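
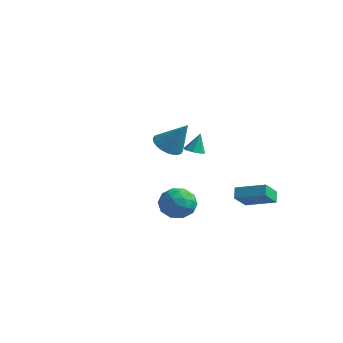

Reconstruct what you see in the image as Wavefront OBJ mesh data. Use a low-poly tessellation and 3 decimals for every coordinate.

v 3.319 -2.873 -2.384
v 4.118 -3.176 -1.701
v 2.122 -3.624 -1.319
v 2.921 -3.927 -0.636
v 2.663 -2.87 -0.741
v 3.403 -2.405 -1.399
v 2.837 -4.395 -1.621
v 3.577 -3.93 -2.279
v 3.82 -4.116 -1.229
v 3.712 -3.174 -0.685
v 2.528 -3.626 -2.335
v 2.42 -2.684 -1.791
v 3.824 -2.958 -2.136
v 2.416 -3.842 -0.884
v 2.265 -3.22 -0.946
v 2.734 -3.398 -0.544
v 3.403 -2.505 -1.958
v 3.872 -2.684 -1.557
v 3.018 -2.504 -0.993
v 2.368 -4.116 -1.463
v 2.837 -4.295 -1.062
v 3.506 -3.402 -2.476
v 3.975 -3.58 -2.074
v 3.222 -4.296 -2.027
v 4.118 -3.689 -1.457
v 3.414 -4.131 -0.831
v 3.365 -4.406 -1.41
v 3.8 -4.133 -1.797
v 4.054 -3.135 -1.137
v 3.351 -3.577 -0.511
v 3.199 -2.955 -0.573
v 3.634 -2.683 -0.96
v 3.879 -3.688 -0.86
v 2.889 -3.223 -2.509
v 2.186 -3.665 -1.883
v 2.606 -4.117 -2.06
v 3.041 -3.845 -2.447
v 2.826 -2.669 -2.189
v 2.122 -3.111 -1.563
v 2.44 -2.667 -1.223
v 2.875 -2.394 -1.61
v 2.361 -3.112 -2.16
v 1.272 3.869 -3.658
v 1.486 2.719 -2.703
v 2.927 4.601 -3.149
v 3.141 3.451 -2.194
v 1.639 3.449 -4.246
v 1.853 2.299 -3.291
v 3.294 4.181 -3.737
v 3.508 3.031 -2.782
v -4.259 3.197 -1.109
v -3.732 3.892 -1.637
v -3.061 3.623 0.649
v -4.027 4.114 -1.49
v -4.358 4.197 -1.284
v -4.674 4.127 -1.052
v -4.926 3.916 -0.829
v -5.077 3.595 -0.648
v -5.104 3.213 -0.538
v -5.002 2.829 -0.514
v -4.786 2.501 -0.581
v -4.491 2.279 -0.729
v -4.16 2.197 -0.934
v -3.844 2.267 -1.166
v -3.592 2.478 -1.39
v -3.441 2.799 -1.57
v -3.414 3.18 -1.681
v -3.516 3.564 -1.704
v 1.836 -0.866 1.226
v 2.315 -0.534 1.083
v 1.904 -0.454 2.414
v 1.92 -0.306 1.027
v 1.476 -0.406 1.087
v 1.243 -0.776 1.228
v 1.357 -1.198 1.368
v 1.751 -1.426 1.424
v 2.196 -1.326 1.364
v 2.429 -0.956 1.223
f 1 38 17
f 38 12 41
f 17 41 6
f 38 41 17
f 1 17 13
f 17 6 18
f 13 18 2
f 17 18 13
f 1 13 22
f 13 2 23
f 22 23 8
f 13 23 22
f 1 22 34
f 22 8 37
f 34 37 11
f 22 37 34
f 1 34 38
f 34 11 42
f 38 42 12
f 34 42 38
f 2 18 29
f 18 6 32
f 29 32 10
f 18 32 29
f 6 41 19
f 41 12 40
f 19 40 5
f 41 40 19
f 12 42 39
f 42 11 35
f 39 35 3
f 42 35 39
f 11 37 36
f 37 8 24
f 36 24 7
f 37 24 36
f 8 23 28
f 23 2 25
f 28 25 9
f 23 25 28
f 4 30 16
f 30 10 31
f 16 31 5
f 30 31 16
f 4 16 14
f 16 5 15
f 14 15 3
f 16 15 14
f 4 14 21
f 14 3 20
f 21 20 7
f 14 20 21
f 4 21 26
f 21 7 27
f 26 27 9
f 21 27 26
f 4 26 30
f 26 9 33
f 30 33 10
f 26 33 30
f 5 31 19
f 31 10 32
f 19 32 6
f 31 32 19
f 3 15 39
f 15 5 40
f 39 40 12
f 15 40 39
f 7 20 36
f 20 3 35
f 36 35 11
f 20 35 36
f 9 27 28
f 27 7 24
f 28 24 8
f 27 24 28
f 10 33 29
f 33 9 25
f 29 25 2
f 33 25 29
f 44 46 43
f 47 44 43
f 43 46 45
f 45 47 43
f 44 50 46
f 48 44 47
f 48 50 44
f 46 50 45
f 49 47 45
f 45 50 49
f 49 48 47
f 50 48 49
f 52 51 54
f 52 54 53
f 54 51 55
f 54 55 53
f 55 51 56
f 55 56 53
f 56 51 57
f 56 57 53
f 57 51 58
f 57 58 53
f 58 51 59
f 58 59 53
f 59 51 60
f 59 60 53
f 60 51 61
f 60 61 53
f 61 51 62
f 61 62 53
f 62 51 63
f 62 63 53
f 63 51 64
f 63 64 53
f 64 51 65
f 64 65 53
f 65 51 66
f 65 66 53
f 66 51 67
f 66 67 53
f 67 51 68
f 67 68 53
f 68 51 52
f 68 52 53
f 70 69 72
f 70 72 71
f 72 69 73
f 72 73 71
f 73 69 74
f 73 74 71
f 74 69 75
f 74 75 71
f 75 69 76
f 75 76 71
f 76 69 77
f 76 77 71
f 77 69 78
f 77 78 71
f 78 69 70
f 78 70 71



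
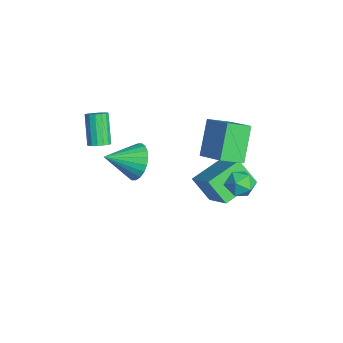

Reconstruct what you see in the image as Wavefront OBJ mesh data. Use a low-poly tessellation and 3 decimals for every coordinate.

v 0.147 2.84 -1.479
v 0.734 3.208 -1.786
v 0.706 1.772 -1.694
v 1.293 2.14 -2.001
v 1.161 2.19 -1.257
v 0.816 2.85 -1.124
v 0.624 2.13 -2.356
v 0.279 2.79 -2.223
v 1.028 2.769 -2.328
v 1.36 2.807 -1.648
v 0.08 2.173 -1.832
v 0.412 2.211 -1.152
v -2.355 -3.078 -0.792
v -1.946 -2.935 -0.505
v -2.896 -2.878 0.819
v -3.305 -3.022 0.532
v -2.054 -2.704 -0.592
v -3.004 -2.647 0.732
v -2.243 -2.574 -0.733
v -3.193 -2.517 0.591
v -2.462 -2.579 -0.89
v -3.411 -2.522 0.434
v -2.652 -2.718 -1.02
v -3.602 -2.661 0.303
v -2.763 -2.953 -1.09
v -3.712 -2.896 0.234
v -2.764 -3.222 -1.079
v -3.714 -3.165 0.245
v -2.656 -3.453 -0.992
v -3.606 -3.396 0.332
v -2.467 -3.583 -0.851
v -3.417 -3.526 0.473
v -2.249 -3.578 -0.694
v -3.198 -3.521 0.63
v -2.058 -3.439 -0.563
v -3.008 -3.382 0.76
v -1.948 -3.204 -0.494
v -2.897 -3.147 0.83
v 0.926 -1.99 0.713
v 1.461 -1.602 1.382
v 1.074 -3.39 1.407
v 1.126 -1.565 1.528
v 0.761 -1.593 1.55
v 0.421 -1.681 1.444
v 0.158 -1.816 1.227
v 0.012 -1.978 0.932
v 0.005 -2.141 0.603
v 0.138 -2.281 0.292
v 0.392 -2.377 0.044
v 0.726 -2.414 -0.101
v 1.091 -2.386 -0.123
v 1.431 -2.298 -0.017
v 1.694 -2.163 0.2
v 1.84 -2.001 0.495
v 1.847 -1.838 0.823
v 1.714 -1.698 1.135
v -2.357 1.029 -3.898
v -0.798 1.43 -2.797
v -3.134 2.572 -3.358
v -1.576 2.972 -2.257
v -1.764 1.708 -4.983
v -0.206 2.108 -3.882
v -2.542 3.25 -4.443
v -0.983 3.651 -3.342
v -1.599 1.518 0.845
v -0.081 2.077 1.743
v -1.714 2.576 0.382
v -0.197 3.135 1.28
v -0.523 0.985 -0.64
v 0.994 1.544 0.258
v -0.639 2.043 -1.103
v 0.879 2.602 -0.205
f 1 12 6
f 1 6 2
f 1 2 8
f 1 8 11
f 1 11 12
f 2 6 10
f 6 12 5
f 12 11 3
f 11 8 7
f 8 2 9
f 4 10 5
f 4 5 3
f 4 3 7
f 4 7 9
f 4 9 10
f 5 10 6
f 3 5 12
f 7 3 11
f 9 7 8
f 10 9 2
f 14 13 17
f 14 17 15
f 15 17 18
f 15 18 16
f 17 13 19
f 17 19 18
f 18 19 20
f 18 20 16
f 19 13 21
f 19 21 20
f 20 21 22
f 20 22 16
f 21 13 23
f 21 23 22
f 22 23 24
f 22 24 16
f 23 13 25
f 23 25 24
f 24 25 26
f 24 26 16
f 25 13 27
f 25 27 26
f 26 27 28
f 26 28 16
f 27 13 29
f 27 29 28
f 28 29 30
f 28 30 16
f 29 13 31
f 29 31 30
f 30 31 32
f 30 32 16
f 31 13 33
f 31 33 32
f 32 33 34
f 32 34 16
f 33 13 35
f 33 35 34
f 34 35 36
f 34 36 16
f 35 13 37
f 35 37 36
f 36 37 38
f 36 38 16
f 37 13 14
f 37 14 38
f 38 14 15
f 38 15 16
f 40 39 42
f 40 42 41
f 42 39 43
f 42 43 41
f 43 39 44
f 43 44 41
f 44 39 45
f 44 45 41
f 45 39 46
f 45 46 41
f 46 39 47
f 46 47 41
f 47 39 48
f 47 48 41
f 48 39 49
f 48 49 41
f 49 39 50
f 49 50 41
f 50 39 51
f 50 51 41
f 51 39 52
f 51 52 41
f 52 39 53
f 52 53 41
f 53 39 54
f 53 54 41
f 54 39 55
f 54 55 41
f 55 39 56
f 55 56 41
f 56 39 40
f 56 40 41
f 58 60 57
f 61 58 57
f 57 60 59
f 59 61 57
f 58 64 60
f 62 58 61
f 62 64 58
f 60 64 59
f 63 61 59
f 59 64 63
f 63 62 61
f 64 62 63
f 66 68 65
f 69 66 65
f 65 68 67
f 67 69 65
f 66 72 68
f 70 66 69
f 70 72 66
f 68 72 67
f 71 69 67
f 67 72 71
f 71 70 69
f 72 70 71



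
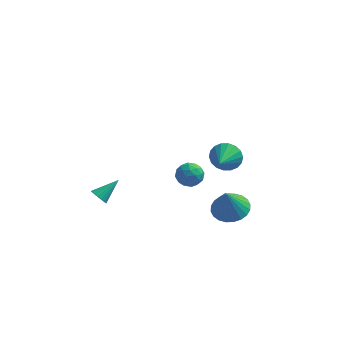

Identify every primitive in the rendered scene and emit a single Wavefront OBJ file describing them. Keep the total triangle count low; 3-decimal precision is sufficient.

v 3.034 -1.432 0.94
v 3.382 -1.748 0.148
v 3.026 -2.948 1.54
v 3.717 -1.663 0.368
v 3.917 -1.532 0.7
v 3.942 -1.382 1.08
v 3.787 -1.241 1.432
v 3.483 -1.139 1.687
v 3.09 -1.094 1.793
v 2.686 -1.117 1.731
v 2.351 -1.202 1.511
v 2.151 -1.333 1.179
v 2.126 -1.483 0.799
v 2.281 -1.624 0.447
v 2.585 -1.726 0.192
v 2.978 -1.771 0.086
v 3.51 -2.274 -2.541
v 4.495 -2.712 -2.601
v 3.35 -2.866 -0.859
v 4.586 -2.327 -2.457
v 4.512 -1.933 -2.325
v 4.287 -1.592 -2.226
v 3.943 -1.354 -2.175
v 3.533 -1.256 -2.18
v 3.119 -1.313 -2.239
v 2.766 -1.516 -2.345
v 2.525 -1.835 -2.48
v 2.435 -2.22 -2.625
v 2.508 -2.614 -2.756
v 2.734 -2.955 -2.855
v 3.078 -3.193 -2.906
v 3.488 -3.291 -2.902
v 3.901 -3.234 -2.842
v 4.255 -3.031 -2.736
v 0.145 2.334 -4.42
v 0.943 2.188 -4.098
v -0.423 1.652 -3.322
v 0.375 1.506 -3
v 0.051 2.317 -3.012
v 0.402 2.738 -3.691
v 0.118 1.102 -3.729
v 0.469 1.523 -4.408
v 0.926 1.427 -3.671
v 0.885 2.177 -3.228
v -0.365 1.663 -4.192
v -0.406 2.413 -3.749
v 0.594 2.32 -4.356
v -0.074 1.52 -3.064
v -0.265 1.996 -3.071
v 0.204 1.91 -2.882
v 0.276 2.644 -4.116
v 0.745 2.558 -3.927
v 0.22 2.634 -3.288
v -0.225 1.282 -3.493
v 0.244 1.196 -3.304
v 0.316 1.93 -4.538
v 0.785 1.844 -4.349
v 0.3 1.206 -4.132
v 1.053 1.787 -3.915
v 0.719 1.387 -3.27
v 0.568 1.149 -3.699
v 0.775 1.397 -4.098
v 1.029 2.228 -3.655
v 0.695 1.828 -3.009
v 0.504 2.304 -3.016
v 0.71 2.552 -3.415
v 1.019 1.781 -3.404
v -0.175 2.012 -4.411
v -0.509 1.612 -3.765
v -0.19 1.288 -4.005
v 0.016 1.536 -4.404
v -0.199 2.453 -4.15
v -0.533 2.053 -3.505
v -0.255 2.443 -3.322
v -0.048 2.691 -3.721
v -0.499 2.059 -4.016
v -4.054 -1.522 -3.776
v -3.629 -1.927 -3.722
v -3.186 -0.498 -2.944
v -3.565 -1.813 -3.93
v -3.585 -1.648 -4.111
v -3.686 -1.462 -4.234
v -3.852 -1.286 -4.278
v -4.052 -1.151 -4.235
v -4.252 -1.08 -4.113
v -4.419 -1.085 -3.933
v -4.522 -1.166 -3.726
v -4.545 -1.308 -3.527
v -4.482 -1.488 -3.372
v -4.346 -1.673 -3.286
v -4.159 -1.832 -3.286
v -3.955 -1.937 -3.37
v -3.767 -1.971 -3.524
f 2 1 4
f 2 4 3
f 4 1 5
f 4 5 3
f 5 1 6
f 5 6 3
f 6 1 7
f 6 7 3
f 7 1 8
f 7 8 3
f 8 1 9
f 8 9 3
f 9 1 10
f 9 10 3
f 10 1 11
f 10 11 3
f 11 1 12
f 11 12 3
f 12 1 13
f 12 13 3
f 13 1 14
f 13 14 3
f 14 1 15
f 14 15 3
f 15 1 16
f 15 16 3
f 16 1 2
f 16 2 3
f 18 17 20
f 18 20 19
f 20 17 21
f 20 21 19
f 21 17 22
f 21 22 19
f 22 17 23
f 22 23 19
f 23 17 24
f 23 24 19
f 24 17 25
f 24 25 19
f 25 17 26
f 25 26 19
f 26 17 27
f 26 27 19
f 27 17 28
f 27 28 19
f 28 17 29
f 28 29 19
f 29 17 30
f 29 30 19
f 30 17 31
f 30 31 19
f 31 17 32
f 31 32 19
f 32 17 33
f 32 33 19
f 33 17 34
f 33 34 19
f 34 17 18
f 34 18 19
f 35 72 51
f 72 46 75
f 51 75 40
f 72 75 51
f 35 51 47
f 51 40 52
f 47 52 36
f 51 52 47
f 35 47 56
f 47 36 57
f 56 57 42
f 47 57 56
f 35 56 68
f 56 42 71
f 68 71 45
f 56 71 68
f 35 68 72
f 68 45 76
f 72 76 46
f 68 76 72
f 36 52 63
f 52 40 66
f 63 66 44
f 52 66 63
f 40 75 53
f 75 46 74
f 53 74 39
f 75 74 53
f 46 76 73
f 76 45 69
f 73 69 37
f 76 69 73
f 45 71 70
f 71 42 58
f 70 58 41
f 71 58 70
f 42 57 62
f 57 36 59
f 62 59 43
f 57 59 62
f 38 64 50
f 64 44 65
f 50 65 39
f 64 65 50
f 38 50 48
f 50 39 49
f 48 49 37
f 50 49 48
f 38 48 55
f 48 37 54
f 55 54 41
f 48 54 55
f 38 55 60
f 55 41 61
f 60 61 43
f 55 61 60
f 38 60 64
f 60 43 67
f 64 67 44
f 60 67 64
f 39 65 53
f 65 44 66
f 53 66 40
f 65 66 53
f 37 49 73
f 49 39 74
f 73 74 46
f 49 74 73
f 41 54 70
f 54 37 69
f 70 69 45
f 54 69 70
f 43 61 62
f 61 41 58
f 62 58 42
f 61 58 62
f 44 67 63
f 67 43 59
f 63 59 36
f 67 59 63
f 78 77 80
f 78 80 79
f 80 77 81
f 80 81 79
f 81 77 82
f 81 82 79
f 82 77 83
f 82 83 79
f 83 77 84
f 83 84 79
f 84 77 85
f 84 85 79
f 85 77 86
f 85 86 79
f 86 77 87
f 86 87 79
f 87 77 88
f 87 88 79
f 88 77 89
f 88 89 79
f 89 77 90
f 89 90 79
f 90 77 91
f 90 91 79
f 91 77 92
f 91 92 79
f 92 77 93
f 92 93 79
f 93 77 78
f 93 78 79



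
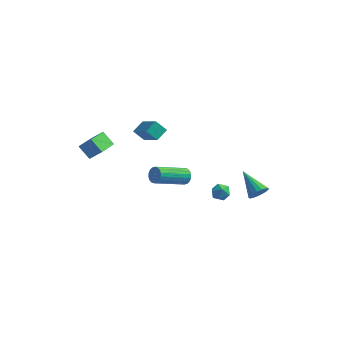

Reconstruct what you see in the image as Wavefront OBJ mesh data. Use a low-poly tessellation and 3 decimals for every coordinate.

v 1.79 2.211 -2.807
v 2.375 2.317 -2.567
v 1.605 1.523 -2.053
v 2.19 1.629 -1.813
v 1.742 2.086 -1.778
v 1.856 2.511 -2.244
v 2.124 1.329 -2.376
v 2.238 1.754 -2.842
v 2.582 1.772 -2.301
v 2.346 2.24 -1.931
v 1.634 1.6 -2.689
v 1.398 2.068 -2.319
v -2.44 -0.318 3.272
v -2.178 0.434 3.669
v -1.833 -0.193 2.634
v -1.571 0.56 3.031
v -1.269 -1.22 4.209
v -1.007 -0.467 4.606
v -0.662 -1.094 3.571
v -0.4 -0.342 3.968
v 0.361 0.449 -0.333
v 0.641 0.515 0.148
v -0.541 -1.064 1.053
v -0.821 -1.129 0.573
v 0.45 0.673 0.173
v -0.732 -0.906 1.078
v 0.241 0.786 0.098
v -0.941 -0.793 1.004
v 0.056 0.833 -0.062
v -1.126 -0.746 0.843
v -0.069 0.804 -0.275
v -1.251 -0.775 0.63
v -0.108 0.704 -0.501
v -1.29 -0.874 0.405
v -0.055 0.555 -0.692
v -1.237 -1.024 0.213
v 0.081 0.384 -0.813
v -1.101 -1.195 0.092
v 0.272 0.226 -0.838
v -0.91 -1.353 0.067
v 0.481 0.113 -0.764
v -0.701 -1.466 0.142
v 0.666 0.066 -0.603
v -0.516 -1.513 0.302
v 0.791 0.095 -0.39
v -0.391 -1.484 0.515
v 0.83 0.194 -0.165
v -0.352 -1.384 0.741
v 0.777 0.344 0.027
v -0.405 -1.235 0.932
v 4.322 1.818 -1.649
v 4.736 2.319 -1.533
v 3.038 2.662 -0.711
v 4.593 2.4 -1.802
v 4.387 2.348 -2.037
v 4.167 2.175 -2.182
v 3.982 1.92 -2.206
v 3.875 1.641 -2.101
v 3.871 1.403 -1.894
v 3.969 1.26 -1.63
v 4.149 1.245 -1.37
v 4.368 1.361 -1.175
v 4.577 1.582 -1.088
v 4.727 1.857 -1.129
v 4.784 2.123 -1.29
v -4.589 -2.915 3.192
v -3.857 -2.851 3.928
v -4.469 -1.58 2.958
v -3.737 -1.517 3.694
v -3.863 -3.103 2.486
v -3.131 -3.04 3.222
v -3.743 -1.769 2.252
v -3.011 -1.705 2.988
f 1 12 6
f 1 6 2
f 1 2 8
f 1 8 11
f 1 11 12
f 2 6 10
f 6 12 5
f 12 11 3
f 11 8 7
f 8 2 9
f 4 10 5
f 4 5 3
f 4 3 7
f 4 7 9
f 4 9 10
f 5 10 6
f 3 5 12
f 7 3 11
f 9 7 8
f 10 9 2
f 14 16 13
f 17 14 13
f 13 16 15
f 15 17 13
f 14 20 16
f 18 14 17
f 18 20 14
f 16 20 15
f 19 17 15
f 15 20 19
f 19 18 17
f 20 18 19
f 22 21 25
f 22 25 23
f 23 25 26
f 23 26 24
f 25 21 27
f 25 27 26
f 26 27 28
f 26 28 24
f 27 21 29
f 27 29 28
f 28 29 30
f 28 30 24
f 29 21 31
f 29 31 30
f 30 31 32
f 30 32 24
f 31 21 33
f 31 33 32
f 32 33 34
f 32 34 24
f 33 21 35
f 33 35 34
f 34 35 36
f 34 36 24
f 35 21 37
f 35 37 36
f 36 37 38
f 36 38 24
f 37 21 39
f 37 39 38
f 38 39 40
f 38 40 24
f 39 21 41
f 39 41 40
f 40 41 42
f 40 42 24
f 41 21 43
f 41 43 42
f 42 43 44
f 42 44 24
f 43 21 45
f 43 45 44
f 44 45 46
f 44 46 24
f 45 21 47
f 45 47 46
f 46 47 48
f 46 48 24
f 47 21 49
f 47 49 48
f 48 49 50
f 48 50 24
f 49 21 22
f 49 22 50
f 50 22 23
f 50 23 24
f 52 51 54
f 52 54 53
f 54 51 55
f 54 55 53
f 55 51 56
f 55 56 53
f 56 51 57
f 56 57 53
f 57 51 58
f 57 58 53
f 58 51 59
f 58 59 53
f 59 51 60
f 59 60 53
f 60 51 61
f 60 61 53
f 61 51 62
f 61 62 53
f 62 51 63
f 62 63 53
f 63 51 64
f 63 64 53
f 64 51 65
f 64 65 53
f 65 51 52
f 65 52 53
f 67 69 66
f 70 67 66
f 66 69 68
f 68 70 66
f 67 73 69
f 71 67 70
f 71 73 67
f 69 73 68
f 72 70 68
f 68 73 72
f 72 71 70
f 73 71 72



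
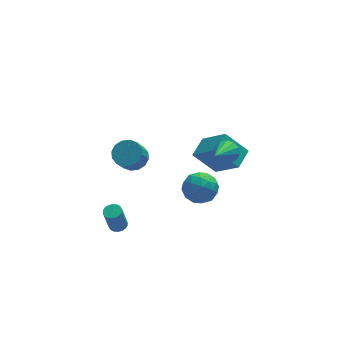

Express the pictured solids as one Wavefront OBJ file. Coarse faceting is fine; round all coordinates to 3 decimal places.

v 3.232 2.18 -3.473
v 2.028 2.716 -2.161
v 4.072 3.188 -3.114
v 2.868 3.724 -1.802
v 4.192 0.876 -2.058
v 2.988 1.412 -0.746
v 5.032 1.884 -1.699
v 3.828 2.42 -0.387
v -3.201 -1.738 -2.925
v -2.75 -1.987 -2.857
v -3.087 -2.191 -1.348
v -3.539 -1.942 -1.415
v -2.694 -1.766 -2.815
v -3.031 -1.971 -1.306
v -2.738 -1.54 -2.794
v -3.076 -1.744 -1.285
v -2.874 -1.353 -2.799
v -3.212 -1.557 -1.29
v -3.075 -1.242 -2.829
v -3.413 -1.447 -1.32
v -3.301 -1.23 -2.878
v -3.639 -1.434 -1.369
v -3.507 -1.318 -2.936
v -3.845 -1.522 -1.427
v -3.653 -1.489 -2.992
v -3.99 -1.693 -1.483
v -3.709 -1.709 -3.034
v -4.046 -1.914 -1.525
v -3.664 -1.936 -3.055
v -4.002 -2.14 -1.546
v -3.528 -2.123 -3.05
v -3.866 -2.327 -1.541
v -3.327 -2.233 -3.02
v -3.665 -2.438 -1.511
v -3.101 -2.246 -2.971
v -3.439 -2.45 -1.462
v -2.895 -2.158 -2.913
v -3.233 -2.362 -1.404
v 1.669 1.87 -3.354
v 2.576 1.618 -3.912
v 1.444 0.162 -2.948
v 2.351 -0.09 -3.506
v 2.423 0.473 -2.571
v 2.561 1.529 -2.822
v 1.459 0.251 -4.038
v 1.597 1.307 -4.289
v 2.445 0.618 -4.334
v 3.041 0.755 -3.428
v 0.979 1.025 -3.432
v 1.575 1.162 -2.526
v 2.142 1.894 -3.669
v 1.878 -0.114 -3.191
v 1.92 0.217 -2.642
v 2.453 0.069 -2.97
v 2.134 1.841 -3.028
v 2.667 1.693 -3.356
v 2.577 1.02 -2.568
v 1.353 0.087 -3.504
v 1.886 -0.061 -3.832
v 1.567 1.711 -3.89
v 2.1 1.563 -4.218
v 1.443 0.76 -4.292
v 2.598 1.158 -4.245
v 2.466 0.154 -4.006
v 1.942 0.355 -4.319
v 2.023 0.975 -4.466
v 2.949 1.238 -3.712
v 2.816 0.235 -3.473
v 2.859 0.566 -2.924
v 2.94 1.186 -3.071
v 2.872 0.65 -3.96
v 1.204 1.545 -3.387
v 1.071 0.542 -3.148
v 1.08 0.594 -3.789
v 1.161 1.214 -3.936
v 1.554 1.626 -2.854
v 1.422 0.622 -2.615
v 1.997 0.805 -2.394
v 2.078 1.425 -2.541
v 1.148 1.13 -2.9
v 2.744 -1.737 2.095
v 3.156 -1.599 2.669
v 1.696 -3.063 3.165
v 2.845 -1.339 2.687
v 2.501 -1.206 2.517
v 2.235 -1.241 2.213
v 2.13 -1.433 1.872
v 2.22 -1.722 1.601
v 2.476 -2.015 1.488
v 2.817 -2.22 1.567
v 3.135 -2.272 1.814
v 3.328 -2.153 2.151
v 3.336 -1.903 2.469
v -1.449 2.151 -1.05
v -0.647 2.075 -0.695
v -1.15 1.534 0.325
v -1.951 1.609 -0.03
v -0.8 2.481 -0.556
v -1.303 1.939 0.465
v -1.127 2.798 -0.548
v -1.63 2.256 0.472
v -1.54 2.942 -0.676
v -2.043 2.4 0.345
v -1.929 2.874 -0.903
v -2.431 2.332 0.117
v -2.189 2.612 -1.17
v -2.691 2.07 -0.15
v -2.25 2.226 -1.405
v -2.753 1.685 -0.385
v -2.097 1.821 -1.545
v -2.6 1.279 -0.524
v -1.77 1.504 -1.552
v -2.273 0.962 -0.532
v -1.357 1.36 -1.425
v -1.86 0.818 -0.404
v -0.969 1.428 -1.197
v -1.471 0.886 -0.177
v -0.709 1.69 -0.93
v -1.211 1.148 0.09
f 2 4 1
f 5 2 1
f 1 4 3
f 3 5 1
f 2 8 4
f 6 2 5
f 6 8 2
f 4 8 3
f 7 5 3
f 3 8 7
f 7 6 5
f 8 6 7
f 10 9 13
f 10 13 11
f 11 13 14
f 11 14 12
f 13 9 15
f 13 15 14
f 14 15 16
f 14 16 12
f 15 9 17
f 15 17 16
f 16 17 18
f 16 18 12
f 17 9 19
f 17 19 18
f 18 19 20
f 18 20 12
f 19 9 21
f 19 21 20
f 20 21 22
f 20 22 12
f 21 9 23
f 21 23 22
f 22 23 24
f 22 24 12
f 23 9 25
f 23 25 24
f 24 25 26
f 24 26 12
f 25 9 27
f 25 27 26
f 26 27 28
f 26 28 12
f 27 9 29
f 27 29 28
f 28 29 30
f 28 30 12
f 29 9 31
f 29 31 30
f 30 31 32
f 30 32 12
f 31 9 33
f 31 33 32
f 32 33 34
f 32 34 12
f 33 9 35
f 33 35 34
f 34 35 36
f 34 36 12
f 35 9 37
f 35 37 36
f 36 37 38
f 36 38 12
f 37 9 10
f 37 10 38
f 38 10 11
f 38 11 12
f 39 76 55
f 76 50 79
f 55 79 44
f 76 79 55
f 39 55 51
f 55 44 56
f 51 56 40
f 55 56 51
f 39 51 60
f 51 40 61
f 60 61 46
f 51 61 60
f 39 60 72
f 60 46 75
f 72 75 49
f 60 75 72
f 39 72 76
f 72 49 80
f 76 80 50
f 72 80 76
f 40 56 67
f 56 44 70
f 67 70 48
f 56 70 67
f 44 79 57
f 79 50 78
f 57 78 43
f 79 78 57
f 50 80 77
f 80 49 73
f 77 73 41
f 80 73 77
f 49 75 74
f 75 46 62
f 74 62 45
f 75 62 74
f 46 61 66
f 61 40 63
f 66 63 47
f 61 63 66
f 42 68 54
f 68 48 69
f 54 69 43
f 68 69 54
f 42 54 52
f 54 43 53
f 52 53 41
f 54 53 52
f 42 52 59
f 52 41 58
f 59 58 45
f 52 58 59
f 42 59 64
f 59 45 65
f 64 65 47
f 59 65 64
f 42 64 68
f 64 47 71
f 68 71 48
f 64 71 68
f 43 69 57
f 69 48 70
f 57 70 44
f 69 70 57
f 41 53 77
f 53 43 78
f 77 78 50
f 53 78 77
f 45 58 74
f 58 41 73
f 74 73 49
f 58 73 74
f 47 65 66
f 65 45 62
f 66 62 46
f 65 62 66
f 48 71 67
f 71 47 63
f 67 63 40
f 71 63 67
f 82 81 84
f 82 84 83
f 84 81 85
f 84 85 83
f 85 81 86
f 85 86 83
f 86 81 87
f 86 87 83
f 87 81 88
f 87 88 83
f 88 81 89
f 88 89 83
f 89 81 90
f 89 90 83
f 90 81 91
f 90 91 83
f 91 81 92
f 91 92 83
f 92 81 93
f 92 93 83
f 93 81 82
f 93 82 83
f 95 94 98
f 95 98 96
f 96 98 99
f 96 99 97
f 98 94 100
f 98 100 99
f 99 100 101
f 99 101 97
f 100 94 102
f 100 102 101
f 101 102 103
f 101 103 97
f 102 94 104
f 102 104 103
f 103 104 105
f 103 105 97
f 104 94 106
f 104 106 105
f 105 106 107
f 105 107 97
f 106 94 108
f 106 108 107
f 107 108 109
f 107 109 97
f 108 94 110
f 108 110 109
f 109 110 111
f 109 111 97
f 110 94 112
f 110 112 111
f 111 112 113
f 111 113 97
f 112 94 114
f 112 114 113
f 113 114 115
f 113 115 97
f 114 94 116
f 114 116 115
f 115 116 117
f 115 117 97
f 116 94 118
f 116 118 117
f 117 118 119
f 117 119 97
f 118 94 95
f 118 95 119
f 119 95 96
f 119 96 97



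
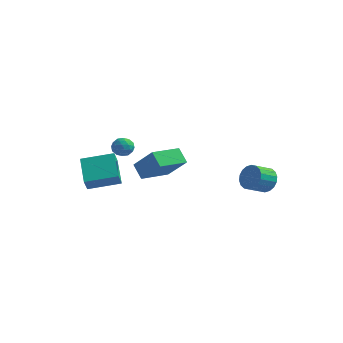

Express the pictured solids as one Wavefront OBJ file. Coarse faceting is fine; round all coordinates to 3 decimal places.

v -2.699 -2.478 0.909
v -2.135 -2.716 1.298
v -3.065 -3.584 0.762
v -2.501 -3.822 1.151
v -3.034 -3.45 1.475
v -2.807 -2.767 1.565
v -2.393 -3.533 0.495
v -2.166 -2.85 0.585
v -1.946 -3.369 1.042
v -2.342 -3.317 1.648
v -2.858 -2.983 0.412
v -3.254 -2.931 1.018
v -2.384 -2.5 1.116
v -2.816 -3.8 0.944
v -3.128 -3.581 1.134
v -2.797 -3.721 1.363
v -2.78 -2.53 1.273
v -2.448 -2.67 1.502
v -2.977 -3.101 1.606
v -2.752 -3.63 0.558
v -2.42 -3.77 0.787
v -2.403 -2.579 0.697
v -2.072 -2.719 0.926
v -2.223 -3.199 0.454
v -1.942 -3.024 1.194
v -2.157 -3.673 1.108
v -2.094 -3.504 0.722
v -1.96 -3.102 0.776
v -2.175 -2.993 1.55
v -2.39 -3.643 1.464
v -2.703 -3.425 1.654
v -2.57 -3.023 1.708
v -2.064 -3.377 1.4
v -2.81 -2.657 0.596
v -3.025 -3.307 0.51
v -2.63 -3.277 0.352
v -2.497 -2.875 0.406
v -3.043 -2.627 0.952
v -3.258 -3.276 0.866
v -3.24 -3.198 1.284
v -3.106 -2.796 1.338
v -3.136 -2.923 0.66
v 3.911 2.556 -2.555
v 4.433 2.001 -3.104
v 3.892 0.928 -2.534
v 3.369 1.484 -1.985
v 4.677 2.056 -2.769
v 4.136 0.983 -2.199
v 4.769 2.21 -2.391
v 4.228 1.138 -1.821
v 4.691 2.433 -2.046
v 4.15 1.361 -1.476
v 4.458 2.681 -1.802
v 3.917 1.608 -1.231
v 4.117 2.903 -1.706
v 3.576 1.831 -1.136
v 3.735 3.057 -1.779
v 3.194 1.985 -1.209
v 3.388 3.112 -2.006
v 2.847 2.039 -1.436
v 3.144 3.057 -2.341
v 2.603 1.984 -1.771
v 3.052 2.902 -2.719
v 2.511 1.83 -2.149
v 3.13 2.679 -3.064
v 2.589 1.607 -2.494
v 3.363 2.432 -3.309
v 2.822 1.359 -2.738
v 3.704 2.209 -3.404
v 3.163 1.137 -2.834
v 4.086 2.055 -3.331
v 3.545 0.983 -2.761
v -3.34 -0.685 -1.573
v -1.854 -1.038 -0.074
v -2.609 1.276 -1.836
v -1.123 0.924 -0.337
v -2.577 -1.084 -2.423
v -1.091 -1.436 -0.924
v -1.846 0.878 -2.686
v -0.36 0.525 -1.187
v -5.073 -3.54 -0.916
v -4.964 -4.064 -0.107
v -3.365 -2.513 -0.481
v -3.257 -3.036 0.328
v -3.943 -4.964 -1.988
v -3.835 -5.487 -1.179
v -2.236 -3.936 -1.553
v -2.127 -4.46 -0.744
f 1 38 17
f 38 12 41
f 17 41 6
f 38 41 17
f 1 17 13
f 17 6 18
f 13 18 2
f 17 18 13
f 1 13 22
f 13 2 23
f 22 23 8
f 13 23 22
f 1 22 34
f 22 8 37
f 34 37 11
f 22 37 34
f 1 34 38
f 34 11 42
f 38 42 12
f 34 42 38
f 2 18 29
f 18 6 32
f 29 32 10
f 18 32 29
f 6 41 19
f 41 12 40
f 19 40 5
f 41 40 19
f 12 42 39
f 42 11 35
f 39 35 3
f 42 35 39
f 11 37 36
f 37 8 24
f 36 24 7
f 37 24 36
f 8 23 28
f 23 2 25
f 28 25 9
f 23 25 28
f 4 30 16
f 30 10 31
f 16 31 5
f 30 31 16
f 4 16 14
f 16 5 15
f 14 15 3
f 16 15 14
f 4 14 21
f 14 3 20
f 21 20 7
f 14 20 21
f 4 21 26
f 21 7 27
f 26 27 9
f 21 27 26
f 4 26 30
f 26 9 33
f 30 33 10
f 26 33 30
f 5 31 19
f 31 10 32
f 19 32 6
f 31 32 19
f 3 15 39
f 15 5 40
f 39 40 12
f 15 40 39
f 7 20 36
f 20 3 35
f 36 35 11
f 20 35 36
f 9 27 28
f 27 7 24
f 28 24 8
f 27 24 28
f 10 33 29
f 33 9 25
f 29 25 2
f 33 25 29
f 44 43 47
f 44 47 45
f 45 47 48
f 45 48 46
f 47 43 49
f 47 49 48
f 48 49 50
f 48 50 46
f 49 43 51
f 49 51 50
f 50 51 52
f 50 52 46
f 51 43 53
f 51 53 52
f 52 53 54
f 52 54 46
f 53 43 55
f 53 55 54
f 54 55 56
f 54 56 46
f 55 43 57
f 55 57 56
f 56 57 58
f 56 58 46
f 57 43 59
f 57 59 58
f 58 59 60
f 58 60 46
f 59 43 61
f 59 61 60
f 60 61 62
f 60 62 46
f 61 43 63
f 61 63 62
f 62 63 64
f 62 64 46
f 63 43 65
f 63 65 64
f 64 65 66
f 64 66 46
f 65 43 67
f 65 67 66
f 66 67 68
f 66 68 46
f 67 43 69
f 67 69 68
f 68 69 70
f 68 70 46
f 69 43 71
f 69 71 70
f 70 71 72
f 70 72 46
f 71 43 44
f 71 44 72
f 72 44 45
f 72 45 46
f 74 76 73
f 77 74 73
f 73 76 75
f 75 77 73
f 74 80 76
f 78 74 77
f 78 80 74
f 76 80 75
f 79 77 75
f 75 80 79
f 79 78 77
f 80 78 79
f 82 84 81
f 85 82 81
f 81 84 83
f 83 85 81
f 82 88 84
f 86 82 85
f 86 88 82
f 84 88 83
f 87 85 83
f 83 88 87
f 87 86 85
f 88 86 87



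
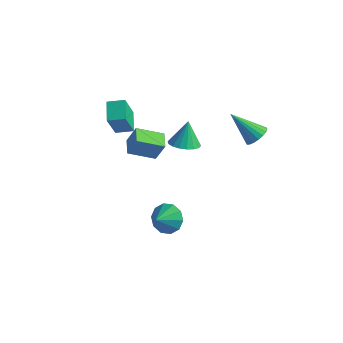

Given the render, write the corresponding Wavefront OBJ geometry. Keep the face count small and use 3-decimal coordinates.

v 0.61 -1.324 -4.323
v 1.229 -1.773 -5.072
v 0.65 -2.416 -3.637
v 1.623 -1.48 -4.629
v 1.631 -1.127 -4.07
v 1.248 -0.85 -3.607
v 0.622 -0.754 -3.418
v -0.009 -0.876 -3.575
v -0.403 -1.169 -4.017
v -0.411 -1.521 -4.577
v -0.028 -1.798 -5.04
v 0.598 -1.895 -5.229
v 4.082 2.482 2.451
v 4.486 2.928 2.993
v 2.598 1.958 3.989
v 4.255 3.165 2.851
v 3.989 3.267 2.629
v 3.742 3.213 2.373
v 3.562 3.015 2.131
v 3.485 2.711 1.953
v 3.526 2.362 1.874
v 3.677 2.036 1.909
v 3.908 1.799 2.051
v 4.174 1.697 2.273
v 4.421 1.751 2.529
v 4.601 1.949 2.771
v 4.678 2.253 2.948
v 4.637 2.603 3.028
v -3.013 -1.492 1.718
v -2.792 -2.469 3.541
v -3.841 -0.509 2.345
v -3.62 -1.486 4.168
v -2.14 -0.894 1.932
v -1.919 -1.871 3.755
v -2.968 0.089 2.559
v -2.747 -0.888 4.382
v -0.999 -2.907 2.997
v -0.458 -2.727 4.231
v 0.112 -1.782 2.346
v 0.654 -1.603 3.58
v -0.274 -3.737 2.8
v 0.268 -3.558 4.034
v 0.838 -2.613 2.149
v 1.379 -2.433 3.383
v -0.556 1.787 -0.173
v 0.416 1.91 -0.138
v -0.684 2.333 1.453
v 0.274 2.298 -0.279
v -0.032 2.584 -0.399
v -0.442 2.713 -0.475
v -0.875 2.658 -0.49
v -1.244 2.431 -0.443
v -1.477 2.076 -0.343
v -1.528 1.664 -0.208
v -1.386 1.277 -0.067
v -1.079 0.99 0.053
v -0.67 0.862 0.128
v -0.237 0.916 0.144
v 0.132 1.144 0.097
v 0.365 1.498 -0.004
f 2 1 4
f 2 4 3
f 4 1 5
f 4 5 3
f 5 1 6
f 5 6 3
f 6 1 7
f 6 7 3
f 7 1 8
f 7 8 3
f 8 1 9
f 8 9 3
f 9 1 10
f 9 10 3
f 10 1 11
f 10 11 3
f 11 1 12
f 11 12 3
f 12 1 2
f 12 2 3
f 14 13 16
f 14 16 15
f 16 13 17
f 16 17 15
f 17 13 18
f 17 18 15
f 18 13 19
f 18 19 15
f 19 13 20
f 19 20 15
f 20 13 21
f 20 21 15
f 21 13 22
f 21 22 15
f 22 13 23
f 22 23 15
f 23 13 24
f 23 24 15
f 24 13 25
f 24 25 15
f 25 13 26
f 25 26 15
f 26 13 27
f 26 27 15
f 27 13 28
f 27 28 15
f 28 13 14
f 28 14 15
f 30 32 29
f 33 30 29
f 29 32 31
f 31 33 29
f 30 36 32
f 34 30 33
f 34 36 30
f 32 36 31
f 35 33 31
f 31 36 35
f 35 34 33
f 36 34 35
f 38 40 37
f 41 38 37
f 37 40 39
f 39 41 37
f 38 44 40
f 42 38 41
f 42 44 38
f 40 44 39
f 43 41 39
f 39 44 43
f 43 42 41
f 44 42 43
f 46 45 48
f 46 48 47
f 48 45 49
f 48 49 47
f 49 45 50
f 49 50 47
f 50 45 51
f 50 51 47
f 51 45 52
f 51 52 47
f 52 45 53
f 52 53 47
f 53 45 54
f 53 54 47
f 54 45 55
f 54 55 47
f 55 45 56
f 55 56 47
f 56 45 57
f 56 57 47
f 57 45 58
f 57 58 47
f 58 45 59
f 58 59 47
f 59 45 60
f 59 60 47
f 60 45 46
f 60 46 47



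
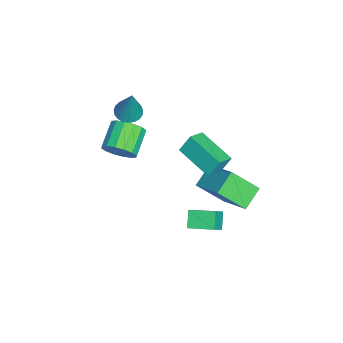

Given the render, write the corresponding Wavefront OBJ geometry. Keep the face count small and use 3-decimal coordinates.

v 2.703 0.573 -2.862
v 1.957 0.543 -2.195
v 2.9 1.899 -2.582
v 2.155 1.87 -1.916
v 3.445 0.29 -2.044
v 2.7 0.261 -1.378
v 3.643 1.617 -1.765
v 2.897 1.587 -1.098
v -3.28 -3.475 0.029
v -2.595 -3.357 -0.224
v -2.58 -3.165 2.071
v -2.714 -3.073 -0.226
v -2.931 -2.859 -0.184
v -3.208 -2.751 -0.106
v -3.498 -2.769 -0.003
v -3.75 -2.909 0.104
v -3.921 -3.146 0.199
v -3.981 -3.441 0.265
v -3.92 -3.741 0.289
v -3.748 -3.996 0.269
v -3.495 -4.161 0.208
v -3.206 -4.207 0.115
v -2.929 -4.126 0.008
v -2.712 -3.933 -0.095
v -2.594 -3.661 -0.177
v -2.667 -3.909 -2.855
v -2.183 -3.541 -2.112
v -3.588 -3.242 -1.343
v -4.073 -3.611 -2.085
v -2.267 -3.156 -2.415
v -3.672 -2.857 -1.646
v -2.458 -2.973 -2.835
v -3.863 -2.674 -2.066
v -2.705 -3.04 -3.261
v -4.111 -2.742 -2.492
v -2.942 -3.341 -3.578
v -4.348 -3.042 -2.808
v -3.106 -3.794 -3.701
v -4.511 -3.495 -2.931
v -3.152 -4.278 -3.597
v -4.557 -3.979 -2.828
v -3.068 -4.663 -3.294
v -4.473 -4.364 -2.525
v -2.877 -4.846 -2.874
v -4.282 -4.547 -2.105
v -2.629 -4.778 -2.448
v -4.035 -4.48 -1.679
v -2.392 -4.478 -2.132
v -3.798 -4.179 -1.362
v -2.229 -4.025 -2.009
v -3.634 -3.726 -1.239
v -1.529 -0.1 -0.644
v -1.72 0.422 0.329
v -0.234 1.483 -1.239
v -0.425 2.004 -0.266
v -0.715 -0.604 -0.214
v -0.906 -0.083 0.759
v 0.58 0.978 -0.809
v 0.389 1.5 0.164
v -2.075 0.778 -2.735
v -0.638 2.005 -1.648
v -2.234 2.174 -4.101
v -0.797 3.401 -3.014
v -1.043 0.199 -3.446
v 0.394 1.426 -2.359
v -1.202 1.595 -4.812
v 0.235 2.822 -3.725
f 2 4 1
f 5 2 1
f 1 4 3
f 3 5 1
f 2 8 4
f 6 2 5
f 6 8 2
f 4 8 3
f 7 5 3
f 3 8 7
f 7 6 5
f 8 6 7
f 10 9 12
f 10 12 11
f 12 9 13
f 12 13 11
f 13 9 14
f 13 14 11
f 14 9 15
f 14 15 11
f 15 9 16
f 15 16 11
f 16 9 17
f 16 17 11
f 17 9 18
f 17 18 11
f 18 9 19
f 18 19 11
f 19 9 20
f 19 20 11
f 20 9 21
f 20 21 11
f 21 9 22
f 21 22 11
f 22 9 23
f 22 23 11
f 23 9 24
f 23 24 11
f 24 9 25
f 24 25 11
f 25 9 10
f 25 10 11
f 27 26 30
f 27 30 28
f 28 30 31
f 28 31 29
f 30 26 32
f 30 32 31
f 31 32 33
f 31 33 29
f 32 26 34
f 32 34 33
f 33 34 35
f 33 35 29
f 34 26 36
f 34 36 35
f 35 36 37
f 35 37 29
f 36 26 38
f 36 38 37
f 37 38 39
f 37 39 29
f 38 26 40
f 38 40 39
f 39 40 41
f 39 41 29
f 40 26 42
f 40 42 41
f 41 42 43
f 41 43 29
f 42 26 44
f 42 44 43
f 43 44 45
f 43 45 29
f 44 26 46
f 44 46 45
f 45 46 47
f 45 47 29
f 46 26 48
f 46 48 47
f 47 48 49
f 47 49 29
f 48 26 50
f 48 50 49
f 49 50 51
f 49 51 29
f 50 26 27
f 50 27 51
f 51 27 28
f 51 28 29
f 53 55 52
f 56 53 52
f 52 55 54
f 54 56 52
f 53 59 55
f 57 53 56
f 57 59 53
f 55 59 54
f 58 56 54
f 54 59 58
f 58 57 56
f 59 57 58
f 61 63 60
f 64 61 60
f 60 63 62
f 62 64 60
f 61 67 63
f 65 61 64
f 65 67 61
f 63 67 62
f 66 64 62
f 62 67 66
f 66 65 64
f 67 65 66



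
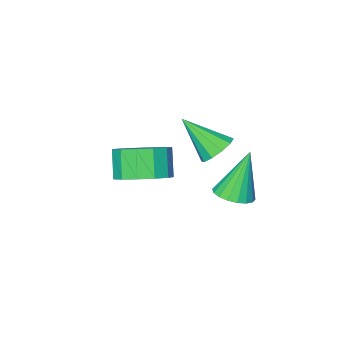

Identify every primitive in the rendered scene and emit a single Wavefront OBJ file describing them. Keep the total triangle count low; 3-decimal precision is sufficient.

v 0.012 -0.684 1.06
v 0.537 -0.208 1.528
v 0.233 -0.699 2.369
v -0.292 -1.176 1.9
v 0.119 0.026 1.514
v -0.185 -0.465 2.354
v -0.332 0.034 1.355
v -0.637 -0.457 2.196
v -0.675 -0.186 1.103
v -0.979 -0.677 1.943
v -0.799 -0.564 0.837
v -1.103 -1.055 1.677
v -0.666 -0.98 0.641
v -0.97 -1.472 1.482
v -0.318 -1.303 0.579
v -0.622 -1.794 1.419
v 0.136 -1.429 0.669
v -0.169 -1.92 1.51
v 0.55 -1.319 0.883
v 0.245 -1.81 1.724
v 0.793 -1.007 1.154
v 0.489 -1.498 1.994
v 0.788 -0.593 1.394
v 0.484 -1.084 2.235
v -3.438 -1.79 0.134
v -2.976 -1.958 -0.276
v -2.842 -2.77 1.206
v -2.846 -1.649 -0.066
v -2.942 -1.394 0.221
v -3.228 -1.29 0.475
v -3.593 -1.377 0.598
v -3.899 -1.622 0.545
v -4.029 -1.93 0.334
v -3.933 -2.185 0.047
v -3.648 -2.289 -0.206
v -3.282 -2.202 -0.33
v -3.402 -0.932 -1.326
v -2.785 -0.837 -1.111
v -3.978 -0.928 0.326
v -2.884 -0.563 -1.146
v -3.086 -0.362 -1.217
v -3.351 -0.274 -1.31
v -3.625 -0.316 -1.406
v -3.856 -0.48 -1.486
v -3.996 -0.734 -1.534
v -4.018 -1.026 -1.541
v -3.919 -1.3 -1.506
v -3.717 -1.501 -1.435
v -3.452 -1.59 -1.342
v -3.178 -1.548 -1.247
v -2.948 -1.384 -1.167
v -2.807 -1.13 -1.118
f 2 1 5
f 2 5 3
f 3 5 6
f 3 6 4
f 5 1 7
f 5 7 6
f 6 7 8
f 6 8 4
f 7 1 9
f 7 9 8
f 8 9 10
f 8 10 4
f 9 1 11
f 9 11 10
f 10 11 12
f 10 12 4
f 11 1 13
f 11 13 12
f 12 13 14
f 12 14 4
f 13 1 15
f 13 15 14
f 14 15 16
f 14 16 4
f 15 1 17
f 15 17 16
f 16 17 18
f 16 18 4
f 17 1 19
f 17 19 18
f 18 19 20
f 18 20 4
f 19 1 21
f 19 21 20
f 20 21 22
f 20 22 4
f 21 1 23
f 21 23 22
f 22 23 24
f 22 24 4
f 23 1 2
f 23 2 24
f 24 2 3
f 24 3 4
f 26 25 28
f 26 28 27
f 28 25 29
f 28 29 27
f 29 25 30
f 29 30 27
f 30 25 31
f 30 31 27
f 31 25 32
f 31 32 27
f 32 25 33
f 32 33 27
f 33 25 34
f 33 34 27
f 34 25 35
f 34 35 27
f 35 25 36
f 35 36 27
f 36 25 26
f 36 26 27
f 38 37 40
f 38 40 39
f 40 37 41
f 40 41 39
f 41 37 42
f 41 42 39
f 42 37 43
f 42 43 39
f 43 37 44
f 43 44 39
f 44 37 45
f 44 45 39
f 45 37 46
f 45 46 39
f 46 37 47
f 46 47 39
f 47 37 48
f 47 48 39
f 48 37 49
f 48 49 39
f 49 37 50
f 49 50 39
f 50 37 51
f 50 51 39
f 51 37 52
f 51 52 39
f 52 37 38
f 52 38 39



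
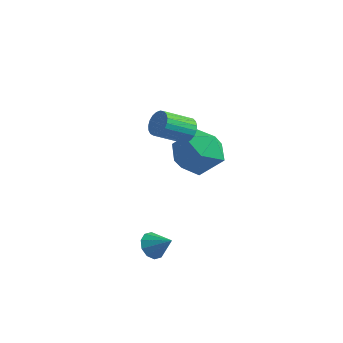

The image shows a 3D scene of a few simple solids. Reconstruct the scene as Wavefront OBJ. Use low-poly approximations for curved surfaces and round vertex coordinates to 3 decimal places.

v 1.692 1.376 3.23
v 1.946 1.57 3.726
v 1.282 0.597 4.446
v 1.028 0.404 3.95
v 1.74 1.704 3.718
v 1.077 0.731 4.438
v 1.527 1.782 3.626
v 0.863 0.809 4.345
v 1.341 1.789 3.465
v 0.678 0.816 4.185
v 1.217 1.725 3.264
v 0.553 0.752 3.983
v 1.174 1.601 3.057
v 0.511 0.628 3.776
v 1.221 1.438 2.879
v 0.558 0.465 3.599
v 1.35 1.264 2.763
v 0.686 0.291 3.482
v 1.537 1.11 2.727
v 0.874 0.137 3.447
v 1.751 1.002 2.779
v 1.088 0.029 3.498
v 1.955 0.958 2.908
v 1.292 -0.015 3.627
v 2.114 0.987 3.093
v 1.45 0.014 3.812
v 2.199 1.084 3.302
v 1.535 0.111 4.021
v 2.197 1.231 3.499
v 1.533 0.258 4.218
v 2.107 1.403 3.649
v 1.443 0.43 4.368
v 2.228 -1.688 -1.172
v 2.523 -1.333 -1.586
v 3.032 -1.632 -0.548
v 2.326 -1.103 -1.352
v 2.091 -1.096 -1.049
v 1.908 -1.316 -0.794
v 1.847 -1.677 -0.683
v 1.932 -2.043 -0.759
v 2.13 -2.274 -0.993
v 2.365 -2.28 -1.295
v 2.548 -2.061 -1.551
v 2.608 -1.699 -1.662
v 0.611 3.7 1.509
v 1.708 3.291 1.767
v 0.592 2.629 -0.107
v 1.689 2.22 0.151
v 0.753 1.891 0.824
v 0.765 2.553 1.823
v 1.535 3.367 -0.163
v 1.547 4.029 0.836
v 2.279 3.085 0.734
v 1.796 2.173 1.344
v 0.504 3.747 0.316
v 0.021 2.835 0.926
f 2 1 5
f 2 5 3
f 3 5 6
f 3 6 4
f 5 1 7
f 5 7 6
f 6 7 8
f 6 8 4
f 7 1 9
f 7 9 8
f 8 9 10
f 8 10 4
f 9 1 11
f 9 11 10
f 10 11 12
f 10 12 4
f 11 1 13
f 11 13 12
f 12 13 14
f 12 14 4
f 13 1 15
f 13 15 14
f 14 15 16
f 14 16 4
f 15 1 17
f 15 17 16
f 16 17 18
f 16 18 4
f 17 1 19
f 17 19 18
f 18 19 20
f 18 20 4
f 19 1 21
f 19 21 20
f 20 21 22
f 20 22 4
f 21 1 23
f 21 23 22
f 22 23 24
f 22 24 4
f 23 1 25
f 23 25 24
f 24 25 26
f 24 26 4
f 25 1 27
f 25 27 26
f 26 27 28
f 26 28 4
f 27 1 29
f 27 29 28
f 28 29 30
f 28 30 4
f 29 1 31
f 29 31 30
f 30 31 32
f 30 32 4
f 31 1 2
f 31 2 32
f 32 2 3
f 32 3 4
f 34 33 36
f 34 36 35
f 36 33 37
f 36 37 35
f 37 33 38
f 37 38 35
f 38 33 39
f 38 39 35
f 39 33 40
f 39 40 35
f 40 33 41
f 40 41 35
f 41 33 42
f 41 42 35
f 42 33 43
f 42 43 35
f 43 33 44
f 43 44 35
f 44 33 34
f 44 34 35
f 45 56 50
f 45 50 46
f 45 46 52
f 45 52 55
f 45 55 56
f 46 50 54
f 50 56 49
f 56 55 47
f 55 52 51
f 52 46 53
f 48 54 49
f 48 49 47
f 48 47 51
f 48 51 53
f 48 53 54
f 49 54 50
f 47 49 56
f 51 47 55
f 53 51 52
f 54 53 46



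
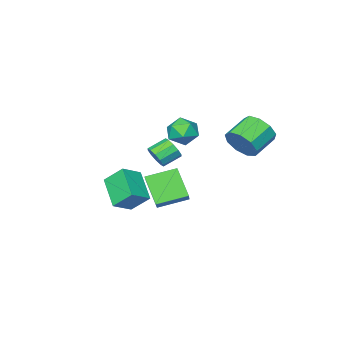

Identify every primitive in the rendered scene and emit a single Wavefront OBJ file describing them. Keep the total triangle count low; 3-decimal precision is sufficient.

v 0.816 -3.361 -1.644
v 1.158 -2.965 -1.164
v 0.166 -2.723 -0.657
v -0.176 -3.119 -1.136
v 1.049 -2.706 -1.501
v 0.058 -2.463 -0.994
v 0.851 -2.697 -1.892
v -0.14 -2.455 -1.385
v 0.64 -2.942 -2.189
v -0.352 -2.699 -1.682
v 0.496 -3.347 -2.277
v -0.496 -3.104 -1.77
v 0.474 -3.757 -2.123
v -0.518 -3.515 -1.616
v 0.582 -4.017 -1.786
v -0.409 -3.774 -1.279
v 0.78 -4.025 -1.395
v -0.211 -3.783 -0.888
v 0.992 -3.781 -1.098
v 0 -3.538 -0.591
v 1.136 -3.376 -1.01
v 0.144 -3.133 -0.503
v 2.236 0.108 -0.779
v 3.055 1.021 0.153
v 2.477 1.257 -2.117
v 3.295 2.171 -1.185
v 3.625 -0.691 -1.215
v 4.443 0.223 -0.283
v 3.865 0.459 -2.553
v 4.684 1.372 -1.621
v 0.008 2.211 1.255
v 0.427 1.866 2.095
v -0.969 1.703 2.724
v -1.388 2.049 1.885
v 0.362 2.546 2.129
v -1.034 2.383 2.758
v 0.132 3.07 1.753
v -1.264 2.907 2.382
v -0.156 3.192 1.145
v -1.552 3.029 1.774
v -0.367 2.855 0.589
v -1.764 2.692 1.218
v -0.403 2.217 0.344
v -1.799 2.054 0.973
v -0.247 1.577 0.526
v -1.643 1.414 1.155
v 0.029 1.233 1.049
v -1.367 1.07 1.678
v 0.295 1.347 1.669
v -1.101 1.185 2.298
v -0.171 -2.165 -0.606
v 0.474 -2.723 -0.173
v -1.194 -2.477 0.513
v -0.549 -3.035 0.946
v -0.42 -2.088 0.92
v 0.212 -1.895 0.228
v -0.932 -3.305 0.112
v -0.3 -3.112 -0.58
v 0.003 -3.428 0.271
v 0.32 -2.676 0.77
v -1.04 -2.524 -0.43
v -0.723 -1.772 0.069
v 2.283 -3.556 -5.042
v 1.636 -5.122 -4.017
v 1.74 -2.676 -4.04
v 1.093 -4.241 -3.015
v 3.427 -3.599 -4.385
v 2.78 -5.164 -3.36
v 2.884 -2.718 -3.383
v 2.237 -4.284 -2.358
f 2 1 5
f 2 5 3
f 3 5 6
f 3 6 4
f 5 1 7
f 5 7 6
f 6 7 8
f 6 8 4
f 7 1 9
f 7 9 8
f 8 9 10
f 8 10 4
f 9 1 11
f 9 11 10
f 10 11 12
f 10 12 4
f 11 1 13
f 11 13 12
f 12 13 14
f 12 14 4
f 13 1 15
f 13 15 14
f 14 15 16
f 14 16 4
f 15 1 17
f 15 17 16
f 16 17 18
f 16 18 4
f 17 1 19
f 17 19 18
f 18 19 20
f 18 20 4
f 19 1 21
f 19 21 20
f 20 21 22
f 20 22 4
f 21 1 2
f 21 2 22
f 22 2 3
f 22 3 4
f 24 26 23
f 27 24 23
f 23 26 25
f 25 27 23
f 24 30 26
f 28 24 27
f 28 30 24
f 26 30 25
f 29 27 25
f 25 30 29
f 29 28 27
f 30 28 29
f 32 31 35
f 32 35 33
f 33 35 36
f 33 36 34
f 35 31 37
f 35 37 36
f 36 37 38
f 36 38 34
f 37 31 39
f 37 39 38
f 38 39 40
f 38 40 34
f 39 31 41
f 39 41 40
f 40 41 42
f 40 42 34
f 41 31 43
f 41 43 42
f 42 43 44
f 42 44 34
f 43 31 45
f 43 45 44
f 44 45 46
f 44 46 34
f 45 31 47
f 45 47 46
f 46 47 48
f 46 48 34
f 47 31 49
f 47 49 48
f 48 49 50
f 48 50 34
f 49 31 32
f 49 32 50
f 50 32 33
f 50 33 34
f 51 62 56
f 51 56 52
f 51 52 58
f 51 58 61
f 51 61 62
f 52 56 60
f 56 62 55
f 62 61 53
f 61 58 57
f 58 52 59
f 54 60 55
f 54 55 53
f 54 53 57
f 54 57 59
f 54 59 60
f 55 60 56
f 53 55 62
f 57 53 61
f 59 57 58
f 60 59 52
f 64 66 63
f 67 64 63
f 63 66 65
f 65 67 63
f 64 70 66
f 68 64 67
f 68 70 64
f 66 70 65
f 69 67 65
f 65 70 69
f 69 68 67
f 70 68 69



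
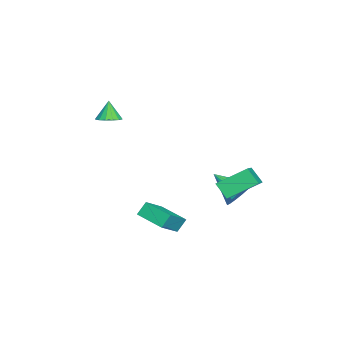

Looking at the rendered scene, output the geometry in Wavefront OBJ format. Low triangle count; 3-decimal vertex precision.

v -2.97 3.589 -3.558
v -2.199 3.08 -3.915
v -3.47 2.091 -2.502
v -2.021 3.316 -3.496
v -2.097 3.625 -3.094
v -2.407 3.924 -2.817
v -2.868 4.134 -2.738
v -3.356 4.197 -2.879
v -3.741 4.097 -3.202
v -3.92 3.862 -3.621
v -3.844 3.553 -4.023
v -3.534 3.254 -4.3
v -3.073 3.044 -4.379
v -2.584 2.981 -4.238
v -1.676 3.341 -3.124
v -2.021 2.7 -2.313
v -2.231 4.85 -2.17
v -2.577 4.209 -1.358
v 0.297 3.471 -2.182
v -0.049 2.83 -1.37
v -0.259 4.98 -1.227
v -0.604 4.339 -0.416
v 0.258 -2.51 2.784
v 0.915 -2.511 2.995
v -0.098 -2.59 3.896
v 0.82 -2.167 2.989
v 0.575 -1.915 2.928
v 0.244 -1.822 2.829
v -0.082 -1.914 2.718
v -0.318 -2.166 2.624
v -0.399 -2.51 2.574
v -0.304 -2.854 2.58
v -0.059 -3.106 2.64
v 0.272 -3.199 2.74
v 0.598 -3.107 2.851
v 0.834 -2.855 2.944
v 2.015 0.553 -2.174
v 3.23 0.041 -1.268
v 2.829 1.943 -2.481
v 4.045 1.431 -1.576
v 2.375 0.189 -2.864
v 3.591 -0.323 -1.959
v 3.19 1.579 -3.172
v 4.405 1.067 -2.266
f 2 1 4
f 2 4 3
f 4 1 5
f 4 5 3
f 5 1 6
f 5 6 3
f 6 1 7
f 6 7 3
f 7 1 8
f 7 8 3
f 8 1 9
f 8 9 3
f 9 1 10
f 9 10 3
f 10 1 11
f 10 11 3
f 11 1 12
f 11 12 3
f 12 1 13
f 12 13 3
f 13 1 14
f 13 14 3
f 14 1 2
f 14 2 3
f 16 18 15
f 19 16 15
f 15 18 17
f 17 19 15
f 16 22 18
f 20 16 19
f 20 22 16
f 18 22 17
f 21 19 17
f 17 22 21
f 21 20 19
f 22 20 21
f 24 23 26
f 24 26 25
f 26 23 27
f 26 27 25
f 27 23 28
f 27 28 25
f 28 23 29
f 28 29 25
f 29 23 30
f 29 30 25
f 30 23 31
f 30 31 25
f 31 23 32
f 31 32 25
f 32 23 33
f 32 33 25
f 33 23 34
f 33 34 25
f 34 23 35
f 34 35 25
f 35 23 36
f 35 36 25
f 36 23 24
f 36 24 25
f 38 40 37
f 41 38 37
f 37 40 39
f 39 41 37
f 38 44 40
f 42 38 41
f 42 44 38
f 40 44 39
f 43 41 39
f 39 44 43
f 43 42 41
f 44 42 43



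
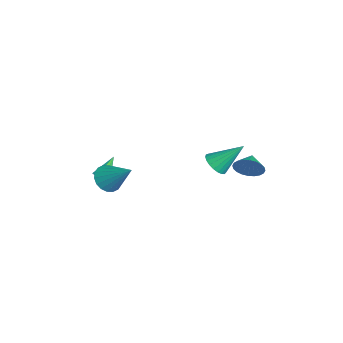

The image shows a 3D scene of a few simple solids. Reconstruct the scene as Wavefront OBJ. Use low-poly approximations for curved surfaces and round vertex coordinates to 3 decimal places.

v 0.356 3.359 0.508
v 0.736 3.661 1.266
v -0.576 3.721 0.832
v 0.771 3.94 1.056
v 0.744 4.13 0.762
v 0.657 4.203 0.43
v 0.524 4.148 0.11
v 0.366 3.972 -0.15
v 0.206 3.703 -0.309
v 0.069 3.382 -0.344
v -0.025 3.057 -0.249
v -0.06 2.778 -0.039
v -0.032 2.588 0.255
v 0.054 2.514 0.587
v 0.187 2.57 0.907
v 0.345 2.746 1.167
v 0.505 3.014 1.326
v 0.642 3.336 1.361
v -2.313 2.037 -0.946
v -1.768 2.442 -1.441
v -2.107 3.563 0.526
v -2.073 2.58 -1.541
v -2.419 2.624 -1.539
v -2.747 2.566 -1.433
v -3 2.418 -1.244
v -3.134 2.203 -1.003
v -3.127 1.96 -0.752
v -2.978 1.73 -0.535
v -2.714 1.554 -0.389
v -2.382 1.461 -0.339
v -2.037 1.467 -0.395
v -1.74 1.573 -0.545
v -1.542 1.758 -0.765
v -1.477 1.992 -1.016
v -1.557 2.234 -1.256
v -0.755 -4.146 -0.297
v -0.398 -3.649 -0.985
v 0.435 -3.014 1.137
v -0.73 -3.434 -0.879
v -1.067 -3.359 -0.659
v -1.342 -3.441 -0.366
v -1.501 -3.662 -0.06
v -1.512 -3.979 0.199
v -1.373 -4.329 0.36
v -1.111 -4.642 0.39
v -0.78 -4.858 0.285
v -0.443 -4.932 0.064
v -0.168 -4.851 -0.228
v -0.009 -4.63 -0.534
v 0.002 -4.313 -0.793
v -0.137 -3.963 -0.954
v -1.995 -4.381 -1.061
v -1.514 -4.267 -0.778
v -2.785 -3.579 -0.039
v -1.603 -3.968 -1.083
v -1.923 -3.91 -1.374
v -2.285 -4.128 -1.482
v -2.477 -4.495 -1.344
v -2.387 -4.794 -1.04
v -2.068 -4.852 -0.748
v -1.706 -4.633 -0.64
f 2 1 4
f 2 4 3
f 4 1 5
f 4 5 3
f 5 1 6
f 5 6 3
f 6 1 7
f 6 7 3
f 7 1 8
f 7 8 3
f 8 1 9
f 8 9 3
f 9 1 10
f 9 10 3
f 10 1 11
f 10 11 3
f 11 1 12
f 11 12 3
f 12 1 13
f 12 13 3
f 13 1 14
f 13 14 3
f 14 1 15
f 14 15 3
f 15 1 16
f 15 16 3
f 16 1 17
f 16 17 3
f 17 1 18
f 17 18 3
f 18 1 2
f 18 2 3
f 20 19 22
f 20 22 21
f 22 19 23
f 22 23 21
f 23 19 24
f 23 24 21
f 24 19 25
f 24 25 21
f 25 19 26
f 25 26 21
f 26 19 27
f 26 27 21
f 27 19 28
f 27 28 21
f 28 19 29
f 28 29 21
f 29 19 30
f 29 30 21
f 30 19 31
f 30 31 21
f 31 19 32
f 31 32 21
f 32 19 33
f 32 33 21
f 33 19 34
f 33 34 21
f 34 19 35
f 34 35 21
f 35 19 20
f 35 20 21
f 37 36 39
f 37 39 38
f 39 36 40
f 39 40 38
f 40 36 41
f 40 41 38
f 41 36 42
f 41 42 38
f 42 36 43
f 42 43 38
f 43 36 44
f 43 44 38
f 44 36 45
f 44 45 38
f 45 36 46
f 45 46 38
f 46 36 47
f 46 47 38
f 47 36 48
f 47 48 38
f 48 36 49
f 48 49 38
f 49 36 50
f 49 50 38
f 50 36 51
f 50 51 38
f 51 36 37
f 51 37 38
f 53 52 55
f 53 55 54
f 55 52 56
f 55 56 54
f 56 52 57
f 56 57 54
f 57 52 58
f 57 58 54
f 58 52 59
f 58 59 54
f 59 52 60
f 59 60 54
f 60 52 61
f 60 61 54
f 61 52 53
f 61 53 54



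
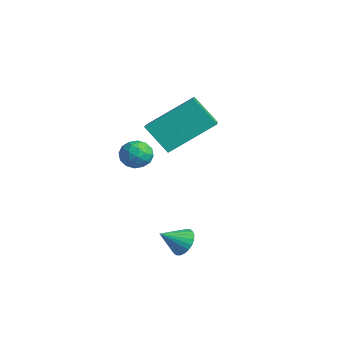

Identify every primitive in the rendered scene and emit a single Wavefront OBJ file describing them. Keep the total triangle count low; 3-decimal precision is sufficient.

v -4.427 -0.397 3.046
v -3.89 1.312 4.198
v -3.521 0.003 2.029
v -2.984 1.713 3.181
v -2.856 -1.533 3.999
v -2.319 0.177 5.151
v -1.95 -1.132 2.982
v -1.413 0.577 4.134
v -1.866 -2.786 4.07
v -1.355 -2.431 4.176
v -1.405 -3.209 3.264
v -0.894 -2.854 3.37
v -1.047 -3.316 3.772
v -1.332 -3.055 4.27
v -1.428 -2.585 3.17
v -1.713 -2.324 3.668
v -1.084 -2.308 3.62
v -0.849 -2.759 3.992
v -1.911 -2.881 3.448
v -1.676 -3.332 3.82
v -1.651 -2.571 4.194
v -1.109 -3.069 3.246
v -1.199 -3.34 3.482
v -0.899 -3.132 3.544
v -1.637 -2.938 4.249
v -1.337 -2.73 4.312
v -1.156 -3.25 4.074
v -1.423 -2.91 3.128
v -1.123 -2.702 3.191
v -1.861 -2.508 3.896
v -1.561 -2.3 3.958
v -1.604 -2.39 3.366
v -1.191 -2.29 3.929
v -0.921 -2.539 3.455
v -1.235 -2.381 3.338
v -1.402 -2.227 3.631
v -1.053 -2.556 4.148
v -0.782 -2.805 3.674
v -0.872 -3.076 3.91
v -1.039 -2.922 4.203
v -0.894 -2.483 3.821
v -1.978 -2.835 3.766
v -1.707 -3.084 3.292
v -1.721 -2.718 3.237
v -1.888 -2.564 3.53
v -1.839 -3.101 3.985
v -1.569 -3.35 3.511
v -1.358 -3.413 3.809
v -1.525 -3.259 4.102
v -1.866 -3.157 3.619
v 0.117 -1.888 -0.254
v 0.694 -2.053 -0.255
v -0.117 -2.712 0.354
v 0.687 -1.912 -0.068
v 0.593 -1.769 0.091
v 0.427 -1.643 0.198
v 0.213 -1.555 0.236
v -0.015 -1.517 0.199
v -0.223 -1.536 0.094
v -0.379 -1.608 -0.065
v -0.46 -1.723 -0.252
v -0.453 -1.863 -0.439
v -0.36 -2.007 -0.598
v -0.193 -2.133 -0.705
v 0.02 -2.221 -0.743
v 0.248 -2.259 -0.707
v 0.456 -2.24 -0.601
v 0.613 -2.168 -0.443
f 2 4 1
f 5 2 1
f 1 4 3
f 3 5 1
f 2 8 4
f 6 2 5
f 6 8 2
f 4 8 3
f 7 5 3
f 3 8 7
f 7 6 5
f 8 6 7
f 9 46 25
f 46 20 49
f 25 49 14
f 46 49 25
f 9 25 21
f 25 14 26
f 21 26 10
f 25 26 21
f 9 21 30
f 21 10 31
f 30 31 16
f 21 31 30
f 9 30 42
f 30 16 45
f 42 45 19
f 30 45 42
f 9 42 46
f 42 19 50
f 46 50 20
f 42 50 46
f 10 26 37
f 26 14 40
f 37 40 18
f 26 40 37
f 14 49 27
f 49 20 48
f 27 48 13
f 49 48 27
f 20 50 47
f 50 19 43
f 47 43 11
f 50 43 47
f 19 45 44
f 45 16 32
f 44 32 15
f 45 32 44
f 16 31 36
f 31 10 33
f 36 33 17
f 31 33 36
f 12 38 24
f 38 18 39
f 24 39 13
f 38 39 24
f 12 24 22
f 24 13 23
f 22 23 11
f 24 23 22
f 12 22 29
f 22 11 28
f 29 28 15
f 22 28 29
f 12 29 34
f 29 15 35
f 34 35 17
f 29 35 34
f 12 34 38
f 34 17 41
f 38 41 18
f 34 41 38
f 13 39 27
f 39 18 40
f 27 40 14
f 39 40 27
f 11 23 47
f 23 13 48
f 47 48 20
f 23 48 47
f 15 28 44
f 28 11 43
f 44 43 19
f 28 43 44
f 17 35 36
f 35 15 32
f 36 32 16
f 35 32 36
f 18 41 37
f 41 17 33
f 37 33 10
f 41 33 37
f 52 51 54
f 52 54 53
f 54 51 55
f 54 55 53
f 55 51 56
f 55 56 53
f 56 51 57
f 56 57 53
f 57 51 58
f 57 58 53
f 58 51 59
f 58 59 53
f 59 51 60
f 59 60 53
f 60 51 61
f 60 61 53
f 61 51 62
f 61 62 53
f 62 51 63
f 62 63 53
f 63 51 64
f 63 64 53
f 64 51 65
f 64 65 53
f 65 51 66
f 65 66 53
f 66 51 67
f 66 67 53
f 67 51 68
f 67 68 53
f 68 51 52
f 68 52 53



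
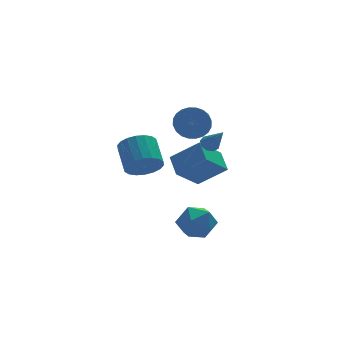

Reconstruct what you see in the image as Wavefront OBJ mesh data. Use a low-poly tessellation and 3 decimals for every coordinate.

v 1.222 1.768 -1.372
v 2.688 0.944 -0.081
v 1.319 3.086 -0.641
v 2.785 2.261 0.65
v 2.755 2.399 -2.71
v 4.221 1.574 -1.419
v 2.852 3.716 -1.979
v 4.318 2.892 -0.688
v -2.074 -2.357 1.649
v -1.394 -1.934 0.924
v -1.266 -0.421 1.926
v -1.946 -0.843 2.651
v -1.824 -1.791 0.763
v -1.696 -0.278 1.766
v -2.304 -1.761 0.778
v -2.175 -0.247 1.78
v -2.738 -1.848 0.965
v -2.609 -0.334 1.968
v -3.04 -2.036 1.288
v -2.912 -0.522 2.29
v -3.152 -2.287 1.682
v -3.023 -0.774 2.685
v -3.049 -2.553 2.07
v -2.921 -1.039 3.072
v -2.754 -2.779 2.374
v -2.626 -1.266 3.376
v -2.324 -2.922 2.534
v -2.196 -1.409 3.537
v -1.845 -2.953 2.52
v -1.716 -1.439 3.522
v -1.411 -2.866 2.332
v -1.282 -1.352 3.335
v -1.108 -2.678 2.01
v -0.98 -1.164 3.012
v -0.997 -2.426 1.615
v -0.868 -0.913 2.618
v -1.099 -2.161 1.228
v -0.971 -0.647 2.23
v 1.689 0.442 3.045
v 2.07 0.806 3.942
v 1.573 -0.418 4.651
v 1.191 -0.782 3.755
v 1.695 0.961 3.947
v 1.198 -0.263 4.656
v 1.319 1.038 3.814
v 0.822 -0.187 4.523
v 1 1.023 3.565
v 0.502 -0.202 4.274
v 0.785 0.92 3.236
v 0.287 -0.305 3.945
v 0.708 0.744 2.879
v 0.21 -0.48 3.588
v 0.78 0.523 2.546
v 0.282 -0.702 3.256
v 0.99 0.289 2.29
v 0.493 -0.936 2.999
v 1.307 0.078 2.149
v 0.81 -1.146 2.858
v 1.682 -0.077 2.144
v 1.185 -1.301 2.853
v 2.058 -0.153 2.277
v 1.561 -1.378 2.986
v 2.378 -0.138 2.526
v 1.88 -1.363 3.235
v 2.593 -0.035 2.855
v 2.095 -1.26 3.564
v 2.67 0.14 3.212
v 2.172 -1.084 3.921
v 2.598 0.362 3.544
v 2.1 -0.863 4.254
v 2.387 0.596 3.801
v 1.89 -0.629 4.51
v 0.756 -0.673 -3.291
v 1.692 -1.013 -4.03
v 0.488 -2.587 -2.75
v 1.424 -2.927 -3.489
v 1.651 -2.267 -2.463
v 1.817 -1.084 -2.798
v 0.363 -2.516 -3.982
v 0.529 -1.333 -4.317
v 1.45 -2.152 -4.457
v 2.246 -1.998 -3.518
v -0.066 -1.602 -3.262
v 0.73 -1.448 -2.323
v 1.582 -2.437 2.816
v 2.141 -2.425 2.709
v 1.858 -3.643 4.124
v 2.05 -2.156 2.976
v 1.74 -2.018 3.168
v 1.355 -2.077 3.195
v 1.077 -2.305 3.045
v 1.034 -2.594 2.787
v 1.248 -2.81 2.543
v 1.618 -2.852 2.426
v 1.971 -2.7 2.492
f 2 4 1
f 5 2 1
f 1 4 3
f 3 5 1
f 2 8 4
f 6 2 5
f 6 8 2
f 4 8 3
f 7 5 3
f 3 8 7
f 7 6 5
f 8 6 7
f 10 9 13
f 10 13 11
f 11 13 14
f 11 14 12
f 13 9 15
f 13 15 14
f 14 15 16
f 14 16 12
f 15 9 17
f 15 17 16
f 16 17 18
f 16 18 12
f 17 9 19
f 17 19 18
f 18 19 20
f 18 20 12
f 19 9 21
f 19 21 20
f 20 21 22
f 20 22 12
f 21 9 23
f 21 23 22
f 22 23 24
f 22 24 12
f 23 9 25
f 23 25 24
f 24 25 26
f 24 26 12
f 25 9 27
f 25 27 26
f 26 27 28
f 26 28 12
f 27 9 29
f 27 29 28
f 28 29 30
f 28 30 12
f 29 9 31
f 29 31 30
f 30 31 32
f 30 32 12
f 31 9 33
f 31 33 32
f 32 33 34
f 32 34 12
f 33 9 35
f 33 35 34
f 34 35 36
f 34 36 12
f 35 9 37
f 35 37 36
f 36 37 38
f 36 38 12
f 37 9 10
f 37 10 38
f 38 10 11
f 38 11 12
f 40 39 43
f 40 43 41
f 41 43 44
f 41 44 42
f 43 39 45
f 43 45 44
f 44 45 46
f 44 46 42
f 45 39 47
f 45 47 46
f 46 47 48
f 46 48 42
f 47 39 49
f 47 49 48
f 48 49 50
f 48 50 42
f 49 39 51
f 49 51 50
f 50 51 52
f 50 52 42
f 51 39 53
f 51 53 52
f 52 53 54
f 52 54 42
f 53 39 55
f 53 55 54
f 54 55 56
f 54 56 42
f 55 39 57
f 55 57 56
f 56 57 58
f 56 58 42
f 57 39 59
f 57 59 58
f 58 59 60
f 58 60 42
f 59 39 61
f 59 61 60
f 60 61 62
f 60 62 42
f 61 39 63
f 61 63 62
f 62 63 64
f 62 64 42
f 63 39 65
f 63 65 64
f 64 65 66
f 64 66 42
f 65 39 67
f 65 67 66
f 66 67 68
f 66 68 42
f 67 39 69
f 67 69 68
f 68 69 70
f 68 70 42
f 69 39 71
f 69 71 70
f 70 71 72
f 70 72 42
f 71 39 40
f 71 40 72
f 72 40 41
f 72 41 42
f 73 84 78
f 73 78 74
f 73 74 80
f 73 80 83
f 73 83 84
f 74 78 82
f 78 84 77
f 84 83 75
f 83 80 79
f 80 74 81
f 76 82 77
f 76 77 75
f 76 75 79
f 76 79 81
f 76 81 82
f 77 82 78
f 75 77 84
f 79 75 83
f 81 79 80
f 82 81 74
f 86 85 88
f 86 88 87
f 88 85 89
f 88 89 87
f 89 85 90
f 89 90 87
f 90 85 91
f 90 91 87
f 91 85 92
f 91 92 87
f 92 85 93
f 92 93 87
f 93 85 94
f 93 94 87
f 94 85 95
f 94 95 87
f 95 85 86
f 95 86 87



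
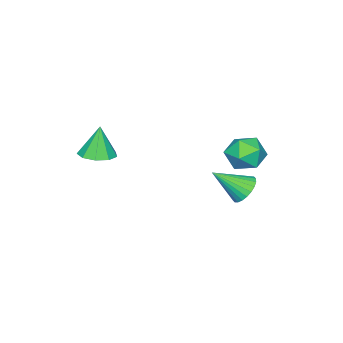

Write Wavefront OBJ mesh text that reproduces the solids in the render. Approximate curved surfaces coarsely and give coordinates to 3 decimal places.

v -1.626 1.784 -1.767
v -1.096 1.263 -1.148
v -2.824 0.797 -1.572
v -2.294 0.276 -0.953
v -2.594 1.162 -0.706
v -1.853 1.772 -0.827
v -2.067 0.288 -1.893
v -1.326 0.898 -2.014
v -1.368 0.338 -1.226
v -1.694 0.878 -0.493
v -2.226 1.182 -2.227
v -2.552 1.722 -1.494
v 2.629 -3.092 -0.447
v 3.425 -3.224 -0.297
v 2.351 -3.128 1.007
v 3.32 -2.673 -0.304
v 2.892 -2.318 -0.377
v 2.341 -2.325 -0.483
v 1.925 -2.691 -0.572
v 1.839 -3.244 -0.602
v 2.122 -3.726 -0.56
v 2.643 -3.912 -0.464
v 3.157 -3.713 -0.361
v -2.721 0.542 -4.169
v -2.05 0.66 -4.549
v -1.919 -0.562 -3.091
v -2.037 0.877 -4.336
v -2.128 1.043 -4.098
v -2.309 1.133 -3.871
v -2.553 1.133 -3.689
v -2.823 1.044 -3.58
v -3.077 0.877 -3.561
v -3.277 0.66 -3.635
v -3.393 0.425 -3.79
v -3.406 0.208 -4.003
v -3.315 0.041 -4.241
v -3.134 -0.049 -4.468
v -2.889 -0.049 -4.65
v -2.62 0.041 -4.758
v -2.365 0.207 -4.777
v -2.165 0.424 -4.704
f 1 12 6
f 1 6 2
f 1 2 8
f 1 8 11
f 1 11 12
f 2 6 10
f 6 12 5
f 12 11 3
f 11 8 7
f 8 2 9
f 4 10 5
f 4 5 3
f 4 3 7
f 4 7 9
f 4 9 10
f 5 10 6
f 3 5 12
f 7 3 11
f 9 7 8
f 10 9 2
f 14 13 16
f 14 16 15
f 16 13 17
f 16 17 15
f 17 13 18
f 17 18 15
f 18 13 19
f 18 19 15
f 19 13 20
f 19 20 15
f 20 13 21
f 20 21 15
f 21 13 22
f 21 22 15
f 22 13 23
f 22 23 15
f 23 13 14
f 23 14 15
f 25 24 27
f 25 27 26
f 27 24 28
f 27 28 26
f 28 24 29
f 28 29 26
f 29 24 30
f 29 30 26
f 30 24 31
f 30 31 26
f 31 24 32
f 31 32 26
f 32 24 33
f 32 33 26
f 33 24 34
f 33 34 26
f 34 24 35
f 34 35 26
f 35 24 36
f 35 36 26
f 36 24 37
f 36 37 26
f 37 24 38
f 37 38 26
f 38 24 39
f 38 39 26
f 39 24 40
f 39 40 26
f 40 24 41
f 40 41 26
f 41 24 25
f 41 25 26



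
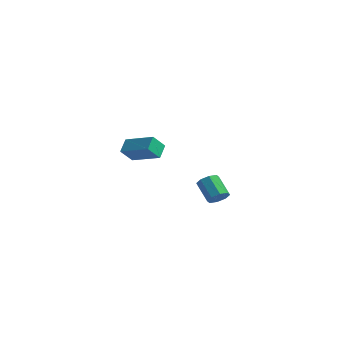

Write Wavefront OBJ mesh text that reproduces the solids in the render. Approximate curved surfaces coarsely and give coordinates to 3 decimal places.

v -4.698 2.653 -2.212
v -4.984 3.403 -1.567
v -4.526 3.445 -3.056
v -4.812 4.195 -2.41
v -2.828 2.865 -1.63
v -3.114 3.615 -0.984
v -2.656 3.657 -2.473
v -2.942 4.407 -1.828
v 3.584 1.193 -3.127
v 3.923 0.894 -2.661
v 2.916 1.208 -1.726
v 2.576 1.507 -2.193
v 4.038 1.376 -2.7
v 3.03 1.691 -1.765
v 3.886 1.751 -2.989
v 2.878 2.066 -2.055
v 3.558 1.799 -3.36
v 2.55 2.114 -2.425
v 3.244 1.492 -3.594
v 2.237 1.806 -2.659
v 3.13 1.009 -3.555
v 2.122 1.324 -2.62
v 3.282 0.634 -3.265
v 2.274 0.949 -2.331
v 3.61 0.586 -2.895
v 2.602 0.901 -1.96
f 2 4 1
f 5 2 1
f 1 4 3
f 3 5 1
f 2 8 4
f 6 2 5
f 6 8 2
f 4 8 3
f 7 5 3
f 3 8 7
f 7 6 5
f 8 6 7
f 10 9 13
f 10 13 11
f 11 13 14
f 11 14 12
f 13 9 15
f 13 15 14
f 14 15 16
f 14 16 12
f 15 9 17
f 15 17 16
f 16 17 18
f 16 18 12
f 17 9 19
f 17 19 18
f 18 19 20
f 18 20 12
f 19 9 21
f 19 21 20
f 20 21 22
f 20 22 12
f 21 9 23
f 21 23 22
f 22 23 24
f 22 24 12
f 23 9 25
f 23 25 24
f 24 25 26
f 24 26 12
f 25 9 10
f 25 10 26
f 26 10 11
f 26 11 12



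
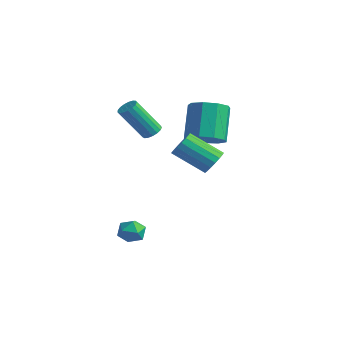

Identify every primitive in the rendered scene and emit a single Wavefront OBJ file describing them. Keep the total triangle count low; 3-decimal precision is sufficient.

v 1.315 0.877 1.408
v 1.815 0.474 1.732
v 0.465 -0.361 2.776
v -0.035 0.043 2.452
v 1.795 0.755 1.931
v 0.445 -0.08 2.975
v 1.665 1.064 2.009
v 0.314 0.229 3.053
v 1.454 1.33 1.95
v 0.104 0.495 2.994
v 1.212 1.493 1.767
v -0.138 0.658 2.811
v 0.993 1.515 1.501
v -0.357 0.68 2.545
v 0.848 1.39 1.215
v -0.502 0.555 2.259
v 0.81 1.149 0.972
v -0.54 0.314 2.016
v 0.888 0.845 0.829
v -0.462 0.01 1.873
v 1.063 0.548 0.819
v -0.287 -0.287 1.863
v 1.297 0.327 0.944
v -0.054 -0.508 1.988
v 1.534 0.232 1.175
v 0.184 -0.603 2.219
v 1.721 0.285 1.46
v 0.371 -0.55 2.503
v -0.692 -1.804 -2.958
v -0.23 -1.915 -2.395
v -1.03 -2.945 -2.905
v -0.568 -3.056 -2.342
v -1.166 -2.636 -2.25
v -0.957 -1.932 -2.283
v -0.303 -2.928 -3.017
v -0.094 -2.224 -3.05
v 0.01 -2.61 -2.432
v -0.523 -2.43 -1.958
v -0.737 -2.43 -3.342
v -1.27 -2.25 -2.868
v -2.102 0.137 2.413
v -1.597 0.013 2.555
v -2.292 -0.9 4.23
v -2.798 -0.777 4.087
v -1.637 0.244 2.664
v -2.332 -0.67 4.339
v -1.784 0.45 2.716
v -2.479 -0.463 4.39
v -2.004 0.584 2.698
v -2.699 -0.329 4.372
v -2.246 0.616 2.615
v -2.941 -0.297 4.289
v -2.456 0.538 2.485
v -3.151 -0.375 4.16
v -2.585 0.368 2.339
v -3.28 -0.545 4.013
v -2.603 0.145 2.21
v -3.298 -0.768 3.884
v -2.506 -0.08 2.127
v -3.201 -0.993 3.801
v -2.317 -0.255 2.11
v -3.012 -1.169 3.784
v -2.079 -0.341 2.162
v -2.774 -1.254 3.836
v -1.846 -0.317 2.272
v -2.541 -1.231 3.946
v -1.672 -0.19 2.413
v -2.367 -1.103 4.088
v -0.519 2.028 1.838
v 0.051 2.836 1.635
v -0.731 3.801 3.278
v -1.301 2.992 3.482
v -0.558 2.889 1.313
v -1.341 3.854 2.957
v -1.149 2.539 1.238
v -1.931 3.504 2.881
v -1.445 1.95 1.443
v -2.227 2.915 3.086
v -1.308 1.397 1.833
v -2.09 2.362 3.477
v -0.801 1.139 2.226
v -1.583 2.104 3.869
v -0.162 1.297 2.437
v -0.945 2.261 4.081
v 0.309 1.796 2.368
v -0.473 2.761 4.012
v 0.394 2.405 2.051
v -0.389 3.369 3.695
f 2 1 5
f 2 5 3
f 3 5 6
f 3 6 4
f 5 1 7
f 5 7 6
f 6 7 8
f 6 8 4
f 7 1 9
f 7 9 8
f 8 9 10
f 8 10 4
f 9 1 11
f 9 11 10
f 10 11 12
f 10 12 4
f 11 1 13
f 11 13 12
f 12 13 14
f 12 14 4
f 13 1 15
f 13 15 14
f 14 15 16
f 14 16 4
f 15 1 17
f 15 17 16
f 16 17 18
f 16 18 4
f 17 1 19
f 17 19 18
f 18 19 20
f 18 20 4
f 19 1 21
f 19 21 20
f 20 21 22
f 20 22 4
f 21 1 23
f 21 23 22
f 22 23 24
f 22 24 4
f 23 1 25
f 23 25 24
f 24 25 26
f 24 26 4
f 25 1 27
f 25 27 26
f 26 27 28
f 26 28 4
f 27 1 2
f 27 2 28
f 28 2 3
f 28 3 4
f 29 40 34
f 29 34 30
f 29 30 36
f 29 36 39
f 29 39 40
f 30 34 38
f 34 40 33
f 40 39 31
f 39 36 35
f 36 30 37
f 32 38 33
f 32 33 31
f 32 31 35
f 32 35 37
f 32 37 38
f 33 38 34
f 31 33 40
f 35 31 39
f 37 35 36
f 38 37 30
f 42 41 45
f 42 45 43
f 43 45 46
f 43 46 44
f 45 41 47
f 45 47 46
f 46 47 48
f 46 48 44
f 47 41 49
f 47 49 48
f 48 49 50
f 48 50 44
f 49 41 51
f 49 51 50
f 50 51 52
f 50 52 44
f 51 41 53
f 51 53 52
f 52 53 54
f 52 54 44
f 53 41 55
f 53 55 54
f 54 55 56
f 54 56 44
f 55 41 57
f 55 57 56
f 56 57 58
f 56 58 44
f 57 41 59
f 57 59 58
f 58 59 60
f 58 60 44
f 59 41 61
f 59 61 60
f 60 61 62
f 60 62 44
f 61 41 63
f 61 63 62
f 62 63 64
f 62 64 44
f 63 41 65
f 63 65 64
f 64 65 66
f 64 66 44
f 65 41 67
f 65 67 66
f 66 67 68
f 66 68 44
f 67 41 42
f 67 42 68
f 68 42 43
f 68 43 44
f 70 69 73
f 70 73 71
f 71 73 74
f 71 74 72
f 73 69 75
f 73 75 74
f 74 75 76
f 74 76 72
f 75 69 77
f 75 77 76
f 76 77 78
f 76 78 72
f 77 69 79
f 77 79 78
f 78 79 80
f 78 80 72
f 79 69 81
f 79 81 80
f 80 81 82
f 80 82 72
f 81 69 83
f 81 83 82
f 82 83 84
f 82 84 72
f 83 69 85
f 83 85 84
f 84 85 86
f 84 86 72
f 85 69 87
f 85 87 86
f 86 87 88
f 86 88 72
f 87 69 70
f 87 70 88
f 88 70 71
f 88 71 72

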